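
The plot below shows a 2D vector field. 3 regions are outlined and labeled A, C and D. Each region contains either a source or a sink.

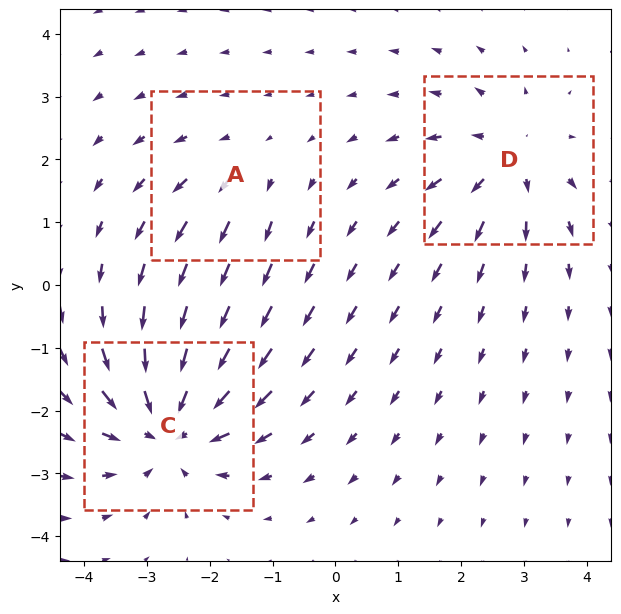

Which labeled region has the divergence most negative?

C

Divergence at each region's feature centre — A: about +2, C: about -5, D: about +3. Region C is most negative.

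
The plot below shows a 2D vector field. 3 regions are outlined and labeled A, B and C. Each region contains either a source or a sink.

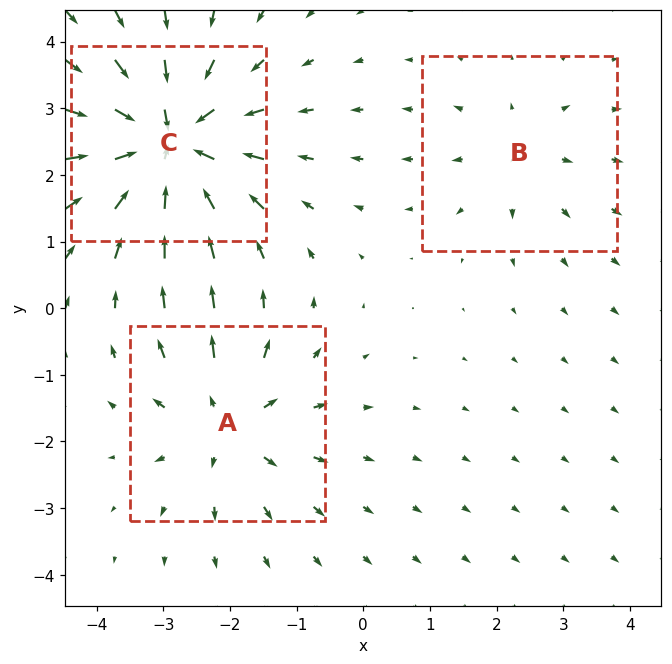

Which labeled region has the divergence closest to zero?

Divergence at each region's feature centre — A: about +4, B: about +2, C: about -6. Region B is closest to zero.

B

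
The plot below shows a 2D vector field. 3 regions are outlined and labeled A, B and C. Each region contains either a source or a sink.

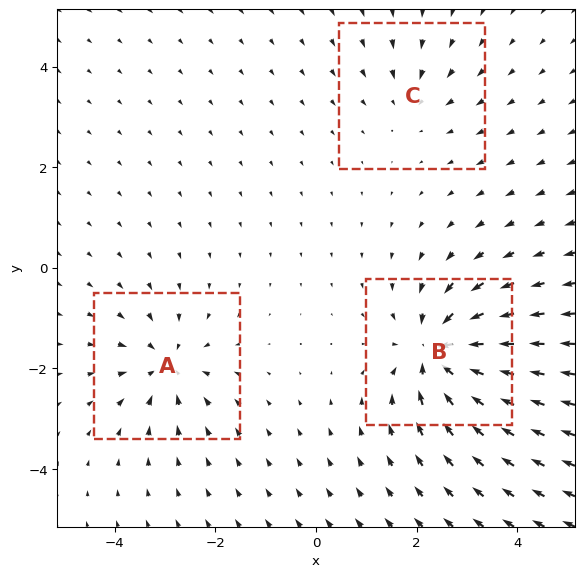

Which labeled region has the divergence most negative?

B

Divergence at each region's feature centre — A: about -4, B: about -6, C: about -2. Region B is most negative.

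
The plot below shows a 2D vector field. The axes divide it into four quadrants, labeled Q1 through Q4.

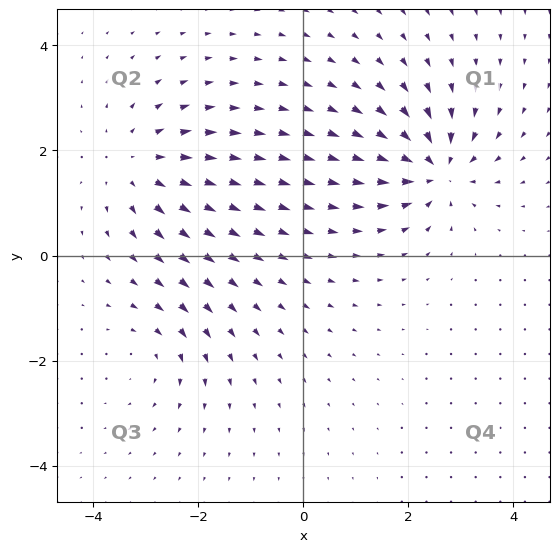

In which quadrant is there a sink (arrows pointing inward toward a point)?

The sink sits at approximately (2.5, 1.6), which lies in quadrant Q1. The divergence there is about -7, negative as expected for a sink.

Q1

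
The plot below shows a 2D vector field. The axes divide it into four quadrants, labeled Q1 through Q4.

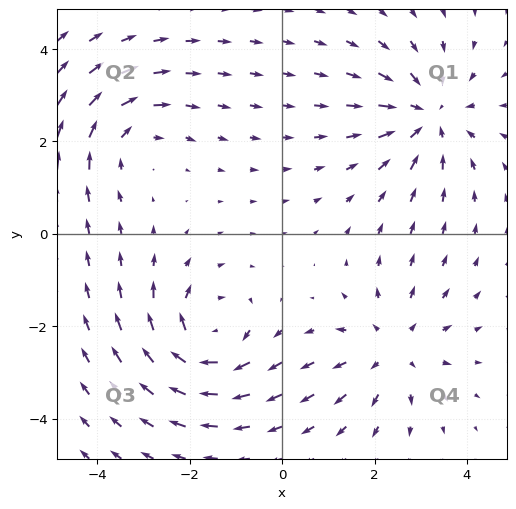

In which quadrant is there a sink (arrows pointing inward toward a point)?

The sink sits at approximately (3.2, 2.6), which lies in quadrant Q1. The divergence there is about -4, negative as expected for a sink.

Q1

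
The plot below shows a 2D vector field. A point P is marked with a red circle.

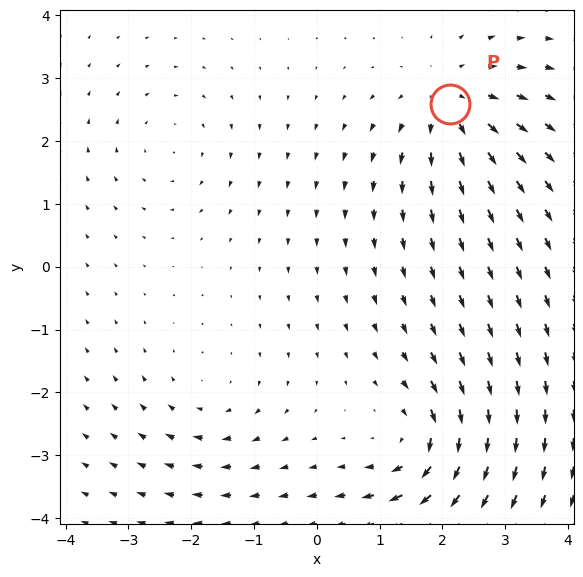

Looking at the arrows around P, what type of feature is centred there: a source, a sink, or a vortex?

source

At P (2.1, 2.6) the arrows spread outward. Divergence about +4, curl ≈0 — positive divergence with near-zero curl is a source.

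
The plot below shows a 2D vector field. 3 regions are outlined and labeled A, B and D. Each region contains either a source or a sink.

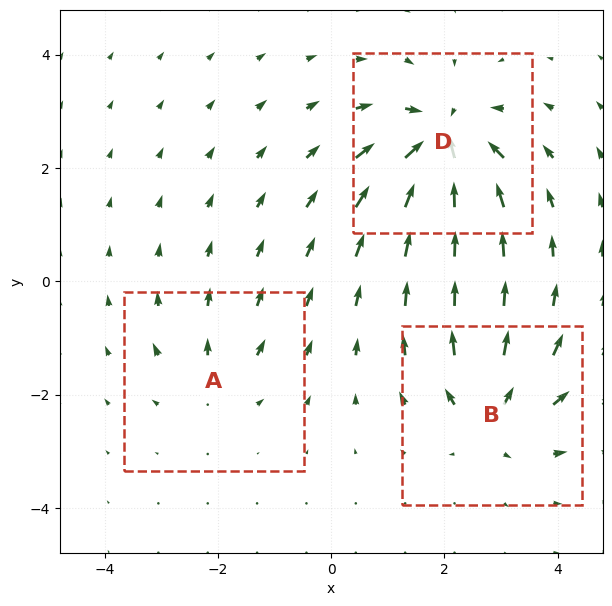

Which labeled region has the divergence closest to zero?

A

Divergence at each region's feature centre — A: about +2, B: about +4, D: about -6. Region A is closest to zero.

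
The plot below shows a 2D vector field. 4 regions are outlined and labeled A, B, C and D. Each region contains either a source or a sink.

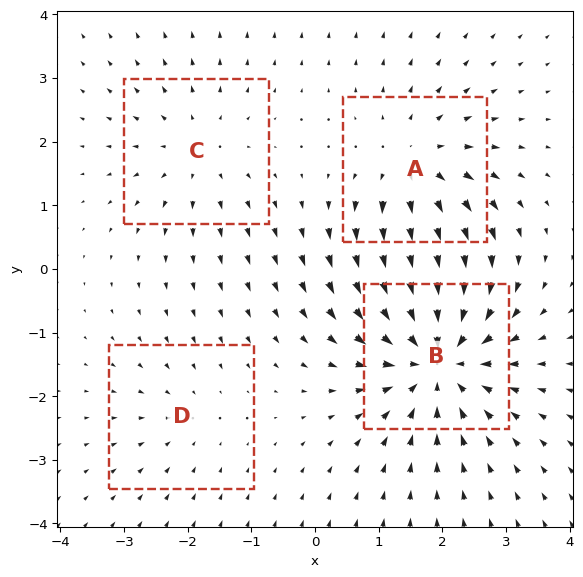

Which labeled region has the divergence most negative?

B

Divergence at each region's feature centre — A: about +4, B: about -6, C: about +3, D: about -2. Region B is most negative.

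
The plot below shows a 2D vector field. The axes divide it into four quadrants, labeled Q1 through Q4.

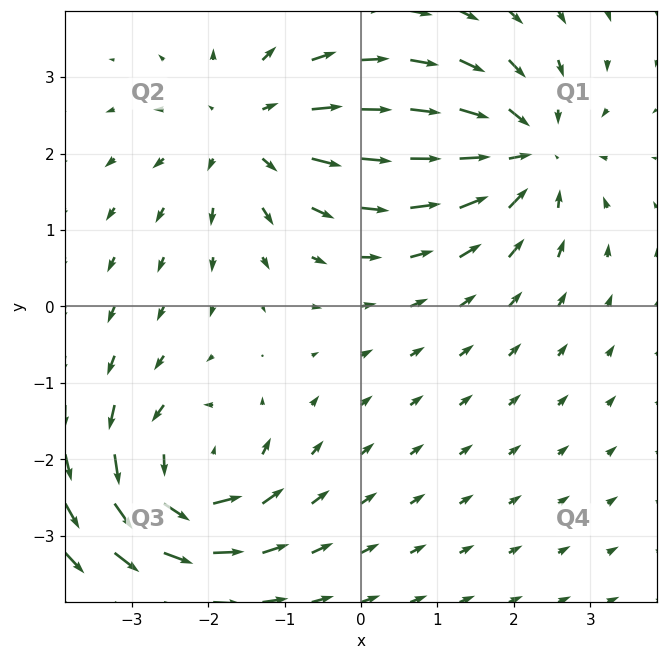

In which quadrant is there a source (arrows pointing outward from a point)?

Q2

The source sits at approximately (-1.4, 2.3), which lies in quadrant Q2. The divergence there is about +3, positive as expected for a source.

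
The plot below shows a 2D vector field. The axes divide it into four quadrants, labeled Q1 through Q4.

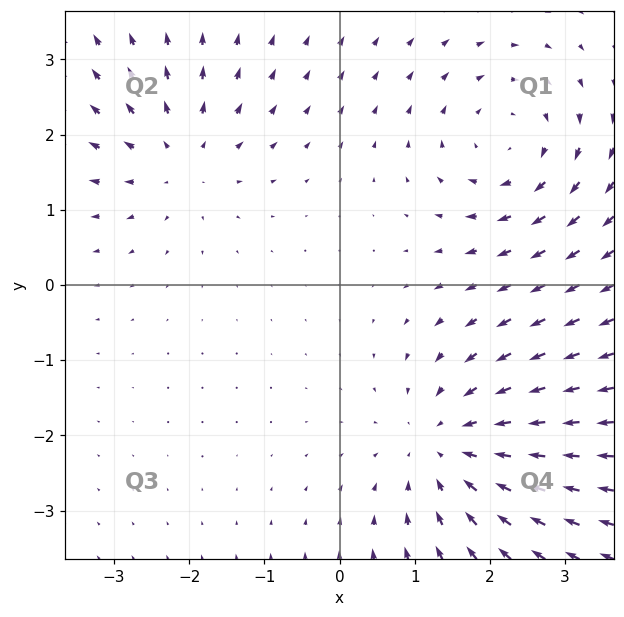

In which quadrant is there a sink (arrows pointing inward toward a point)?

The sink sits at approximately (1.5, -2.1), which lies in quadrant Q4. The divergence there is about -4, negative as expected for a sink.

Q4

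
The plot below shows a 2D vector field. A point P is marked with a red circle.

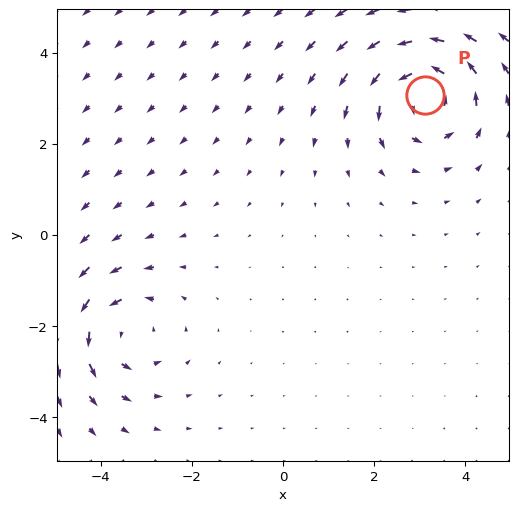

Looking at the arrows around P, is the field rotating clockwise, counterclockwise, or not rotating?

counterclockwise

Near P at (3.1, 3.1) the arrows circulate counterclockwise. The curl (z-component) there is about +5; positive curl means counterclockwise rotation.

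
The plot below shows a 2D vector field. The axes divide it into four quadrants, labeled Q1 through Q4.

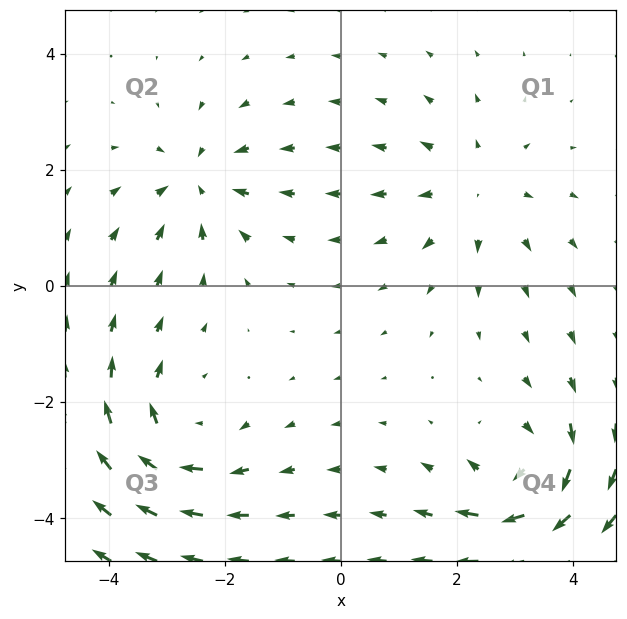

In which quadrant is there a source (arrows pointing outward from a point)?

The source sits at approximately (2.3, 1.7), which lies in quadrant Q1. The divergence there is about +2, positive as expected for a source.

Q1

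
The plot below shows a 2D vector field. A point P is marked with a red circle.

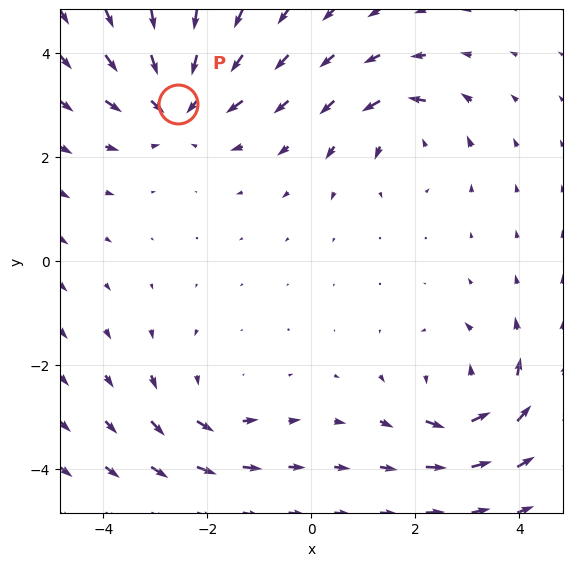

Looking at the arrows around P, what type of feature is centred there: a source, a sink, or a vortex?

At P (-2.6, 3.0) the arrows converge inward. Divergence about -5, curl ≈0 — negative divergence with near-zero curl is a sink.

sink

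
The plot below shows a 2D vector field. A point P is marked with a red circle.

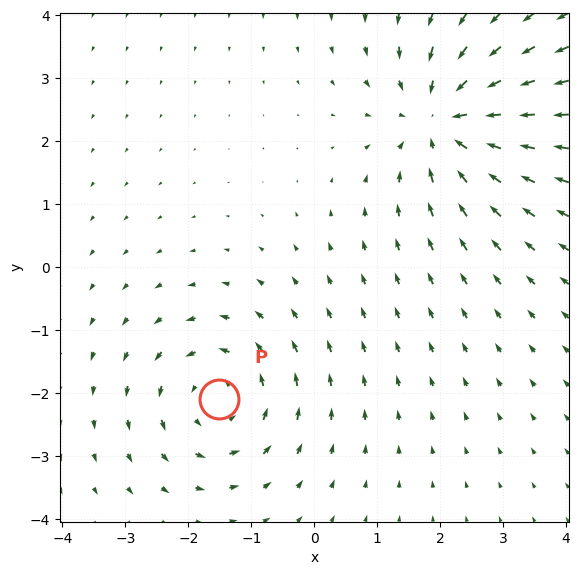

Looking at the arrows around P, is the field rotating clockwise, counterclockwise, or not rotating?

Near P at (-1.5, -2.1) the arrows circulate counterclockwise. The curl (z-component) there is about +4; positive curl means counterclockwise rotation.

counterclockwise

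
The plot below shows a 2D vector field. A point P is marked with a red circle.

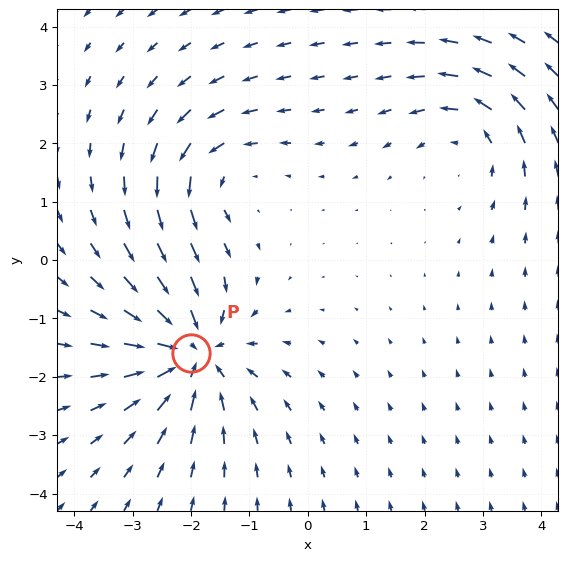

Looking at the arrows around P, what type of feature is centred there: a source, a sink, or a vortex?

At P (-2.0, -1.6) the arrows converge inward. Divergence about -5, curl ≈0 — negative divergence with near-zero curl is a sink.

sink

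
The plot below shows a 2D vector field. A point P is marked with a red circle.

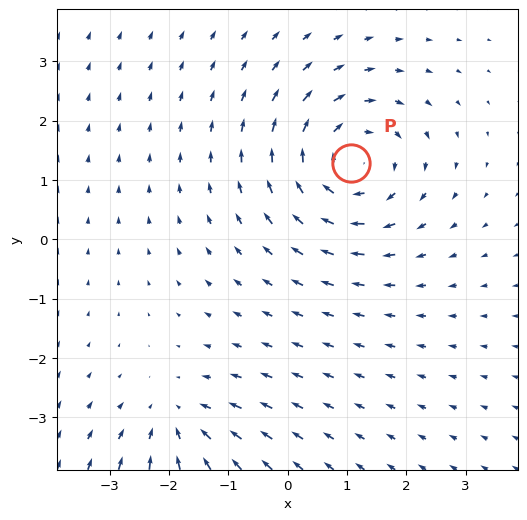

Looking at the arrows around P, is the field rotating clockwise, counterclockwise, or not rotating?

clockwise

Near P at (1.1, 1.3) the arrows circulate clockwise. The curl (z-component) there is about -5; negative curl means clockwise rotation.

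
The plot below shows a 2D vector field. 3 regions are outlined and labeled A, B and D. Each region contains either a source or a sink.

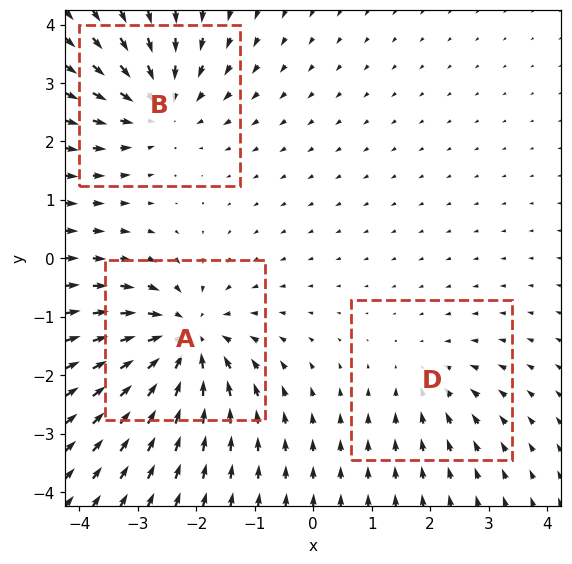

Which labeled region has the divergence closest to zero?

Divergence at each region's feature centre — A: about -5, B: about -4, D: about -2. Region D is closest to zero.

D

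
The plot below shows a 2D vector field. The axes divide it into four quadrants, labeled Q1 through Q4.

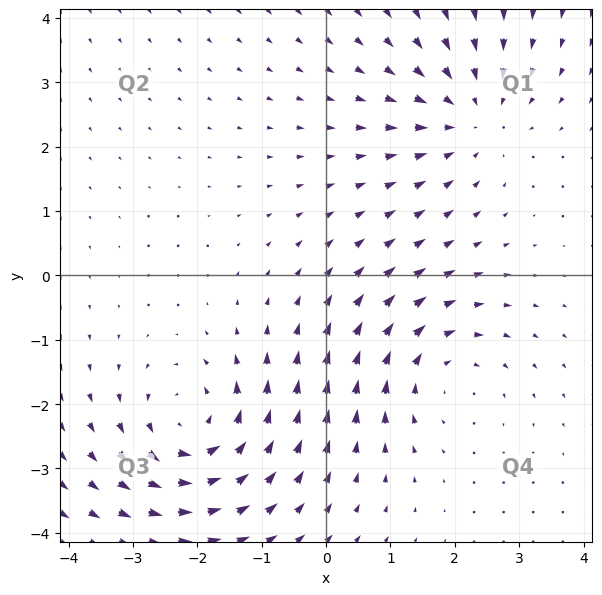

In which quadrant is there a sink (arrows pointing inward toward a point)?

Q1

The sink sits at approximately (2.2, 2.5), which lies in quadrant Q1. The divergence there is about -4, negative as expected for a sink.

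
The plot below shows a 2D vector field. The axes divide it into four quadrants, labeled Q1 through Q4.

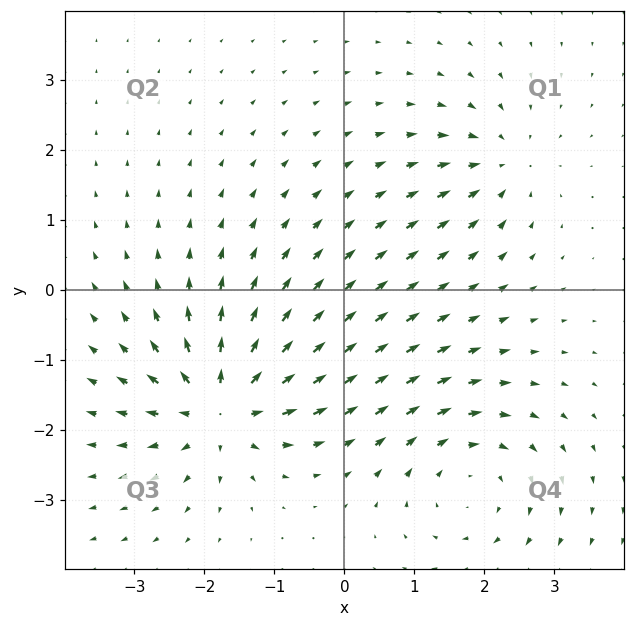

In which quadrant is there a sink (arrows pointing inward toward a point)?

Q1

The sink sits at approximately (2.2, 1.8), which lies in quadrant Q1. The divergence there is about -4, negative as expected for a sink.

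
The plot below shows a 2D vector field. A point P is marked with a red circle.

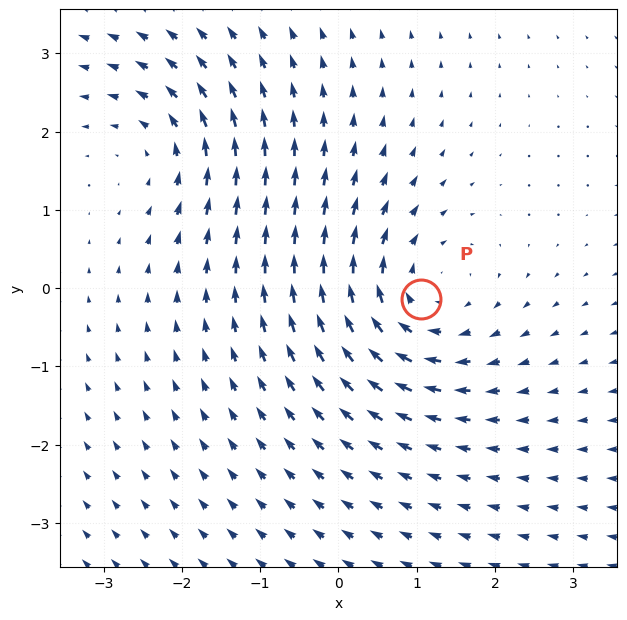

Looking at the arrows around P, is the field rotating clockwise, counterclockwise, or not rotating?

Near P at (1.1, -0.1) the arrows circulate clockwise. The curl (z-component) there is about -4; negative curl means clockwise rotation.

clockwise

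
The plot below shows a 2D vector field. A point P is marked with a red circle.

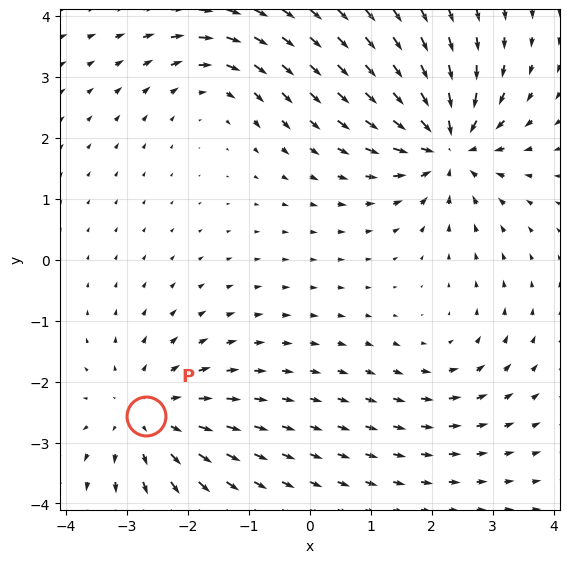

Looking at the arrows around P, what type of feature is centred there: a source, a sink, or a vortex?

At P (-2.7, -2.6) the arrows spread outward. Divergence about +4, curl ≈0 — positive divergence with near-zero curl is a source.

source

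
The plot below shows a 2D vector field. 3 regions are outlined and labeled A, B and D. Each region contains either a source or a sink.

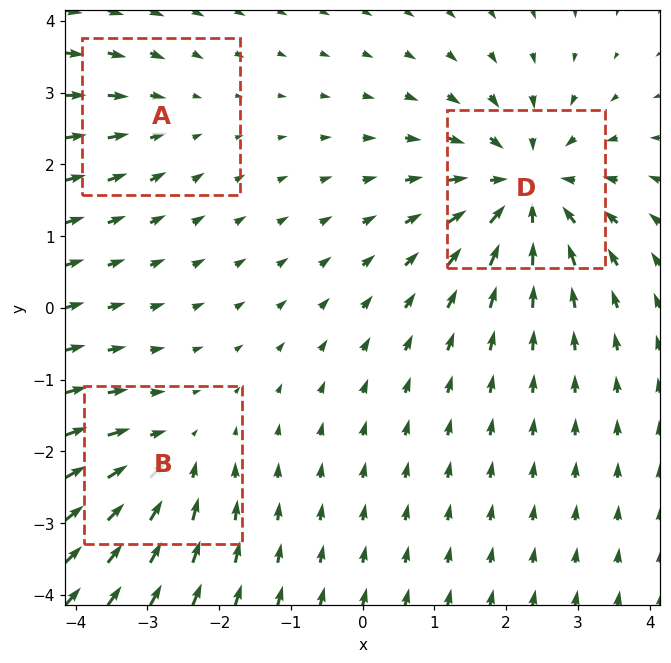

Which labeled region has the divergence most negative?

D

Divergence at each region's feature centre — A: about -2, B: about -3, D: about -5. Region D is most negative.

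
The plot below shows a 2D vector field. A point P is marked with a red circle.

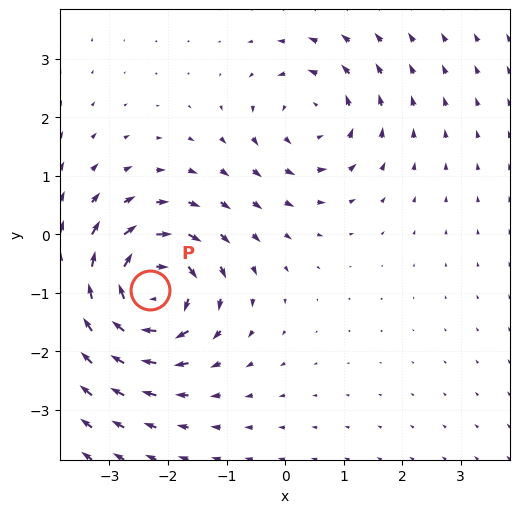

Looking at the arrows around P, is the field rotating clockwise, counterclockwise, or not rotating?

Near P at (-2.3, -1.0) the arrows circulate clockwise. The curl (z-component) there is about -6; negative curl means clockwise rotation.

clockwise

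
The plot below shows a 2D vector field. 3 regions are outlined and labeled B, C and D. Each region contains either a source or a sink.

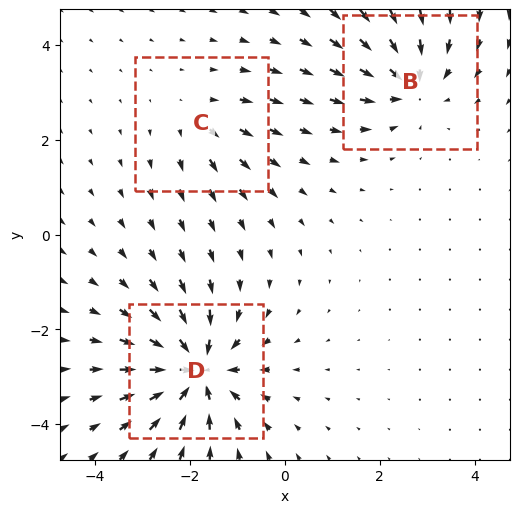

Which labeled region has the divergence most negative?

Divergence at each region's feature centre — B: about -4, C: about +2, D: about -6. Region D is most negative.

D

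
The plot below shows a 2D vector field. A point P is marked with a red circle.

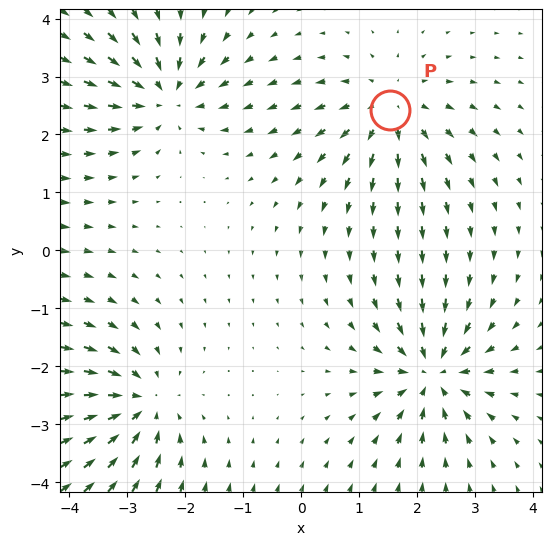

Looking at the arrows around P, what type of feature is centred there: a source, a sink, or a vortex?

source

At P (1.5, 2.4) the arrows spread outward. Divergence about +5, curl ≈0 — positive divergence with near-zero curl is a source.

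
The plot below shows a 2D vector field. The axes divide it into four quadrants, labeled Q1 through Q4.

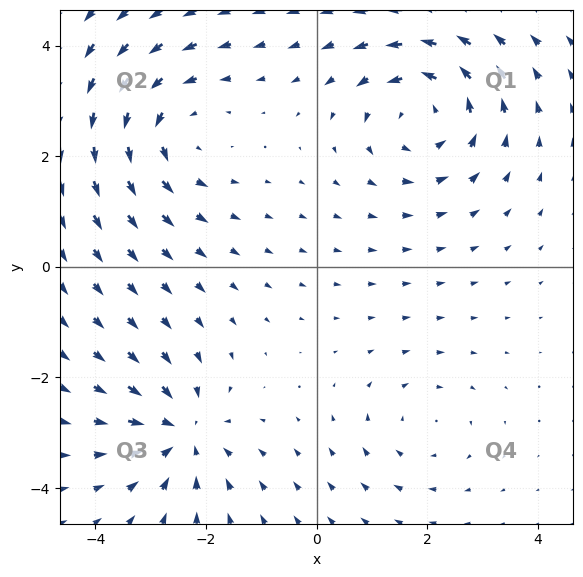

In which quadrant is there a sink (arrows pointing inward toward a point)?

The sink sits at approximately (-2.4, -3.0), which lies in quadrant Q3. The divergence there is about -4, negative as expected for a sink.

Q3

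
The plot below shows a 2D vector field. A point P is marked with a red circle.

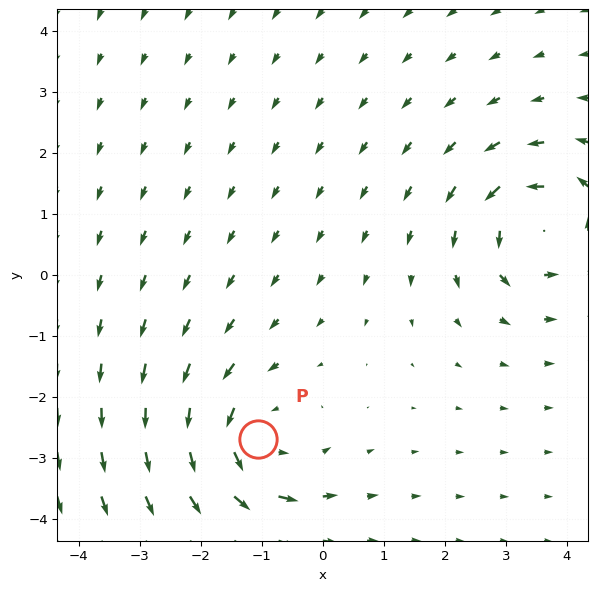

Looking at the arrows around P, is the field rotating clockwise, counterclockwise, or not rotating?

counterclockwise

Near P at (-1.1, -2.7) the arrows circulate counterclockwise. The curl (z-component) there is about +4; positive curl means counterclockwise rotation.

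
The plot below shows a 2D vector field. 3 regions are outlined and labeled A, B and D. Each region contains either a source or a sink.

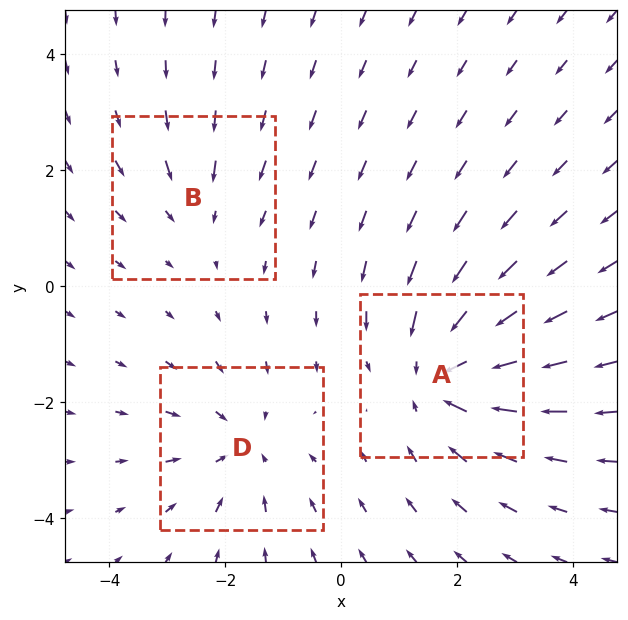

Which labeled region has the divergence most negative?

A

Divergence at each region's feature centre — A: about -4, B: about -2, D: about -3. Region A is most negative.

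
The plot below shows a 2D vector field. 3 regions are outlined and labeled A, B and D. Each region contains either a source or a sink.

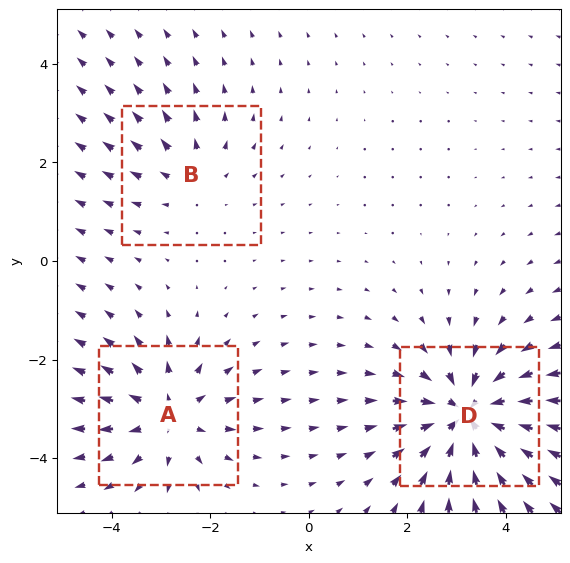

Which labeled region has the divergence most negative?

Divergence at each region's feature centre — A: about +3, B: about +2, D: about -5. Region D is most negative.

D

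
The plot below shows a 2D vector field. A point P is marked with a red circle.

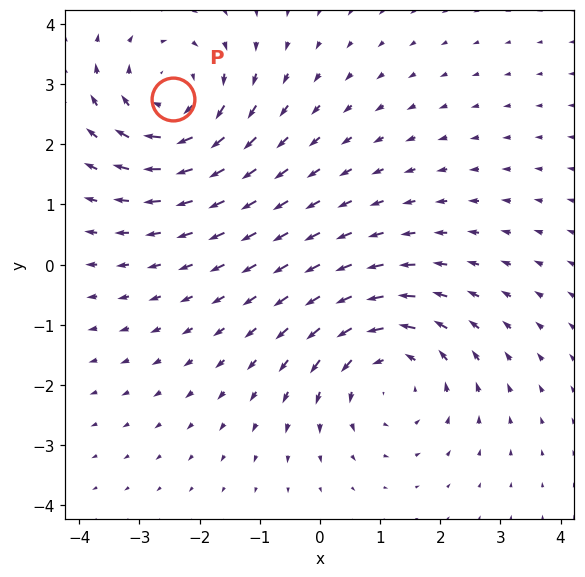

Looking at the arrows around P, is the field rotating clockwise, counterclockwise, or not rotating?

clockwise

Near P at (-2.4, 2.8) the arrows circulate clockwise. The curl (z-component) there is about -4; negative curl means clockwise rotation.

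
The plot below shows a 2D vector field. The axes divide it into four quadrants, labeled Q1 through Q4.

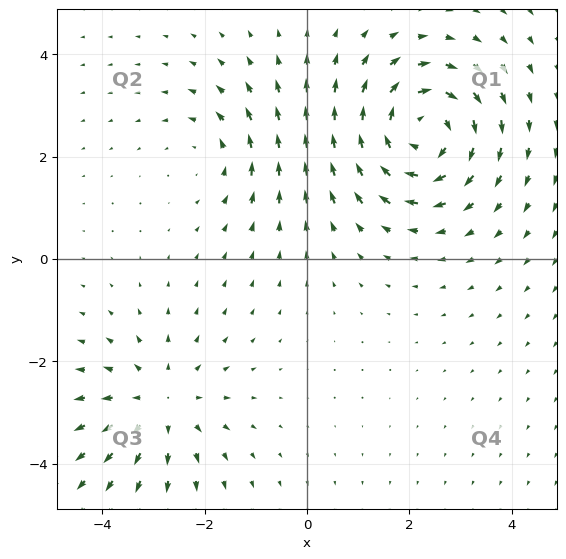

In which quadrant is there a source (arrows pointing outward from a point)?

Q3

The source sits at approximately (-2.9, -2.8), which lies in quadrant Q3. The divergence there is about +3, positive as expected for a source.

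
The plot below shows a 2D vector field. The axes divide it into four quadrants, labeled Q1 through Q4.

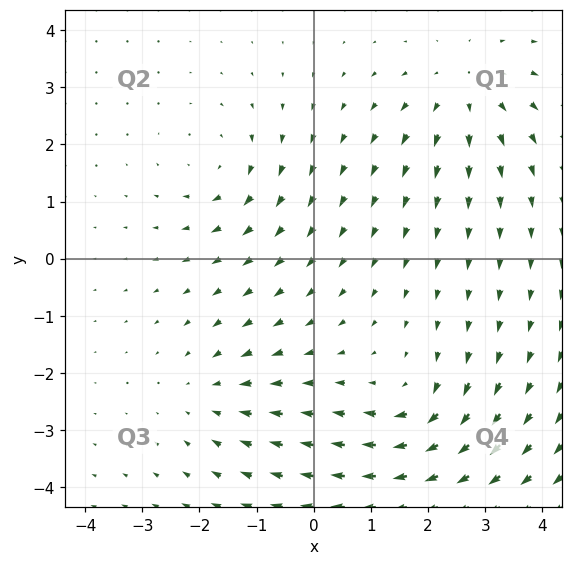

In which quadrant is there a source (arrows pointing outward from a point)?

Q1

The source sits at approximately (2.7, 3.0), which lies in quadrant Q1. The divergence there is about +4, positive as expected for a source.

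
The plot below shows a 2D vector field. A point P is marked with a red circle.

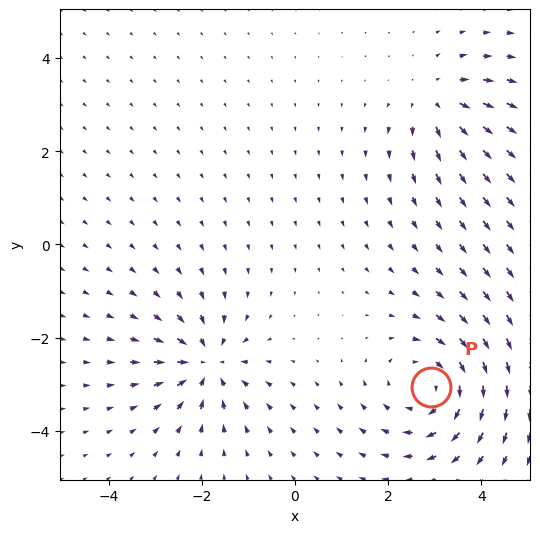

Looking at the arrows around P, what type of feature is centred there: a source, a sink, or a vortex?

vortex

At P (2.9, -3.1) the arrows circulate clockwise. Divergence ≈0, curl about -4 — near-zero divergence with nonzero curl is a vortex.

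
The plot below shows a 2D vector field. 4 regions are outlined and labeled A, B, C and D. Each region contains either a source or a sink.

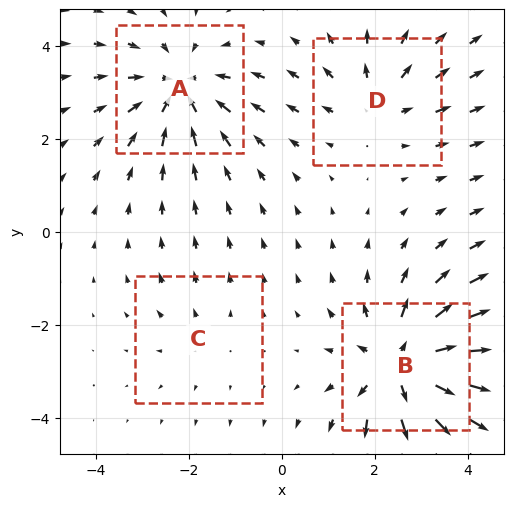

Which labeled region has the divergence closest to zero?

Divergence at each region's feature centre — A: about -5, B: about +6, C: about +2, D: about +3. Region C is closest to zero.

C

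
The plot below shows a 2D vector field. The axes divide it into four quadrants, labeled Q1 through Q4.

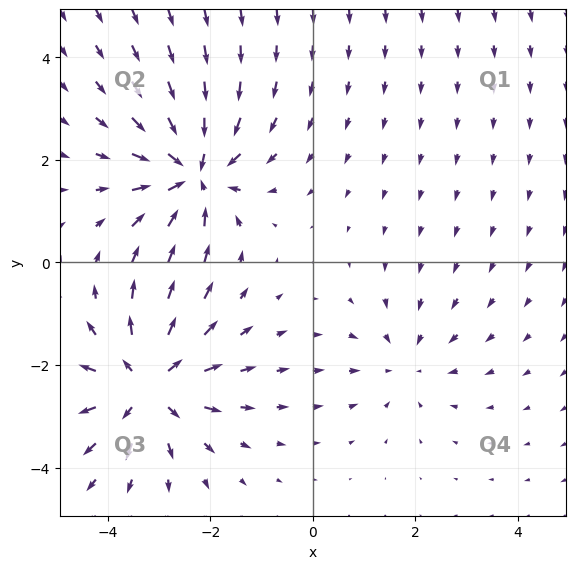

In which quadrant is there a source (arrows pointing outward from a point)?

The source sits at approximately (-3.2, -2.4), which lies in quadrant Q3. The divergence there is about +5, positive as expected for a source.

Q3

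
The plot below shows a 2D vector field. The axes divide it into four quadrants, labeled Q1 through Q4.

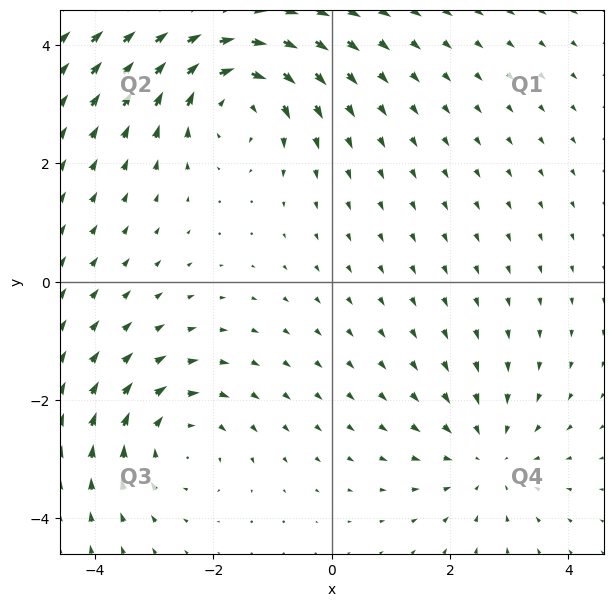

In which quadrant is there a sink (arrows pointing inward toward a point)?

Q4

The sink sits at approximately (2.6, -3.0), which lies in quadrant Q4. The divergence there is about -3, negative as expected for a sink.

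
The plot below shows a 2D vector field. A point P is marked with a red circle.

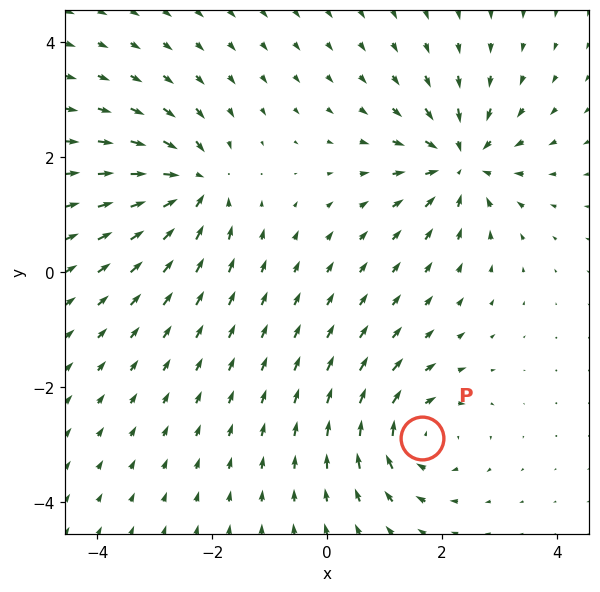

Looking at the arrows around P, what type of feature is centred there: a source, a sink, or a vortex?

At P (1.6, -2.9) the arrows circulate clockwise. Divergence ≈0, curl about -5 — near-zero divergence with nonzero curl is a vortex.

vortex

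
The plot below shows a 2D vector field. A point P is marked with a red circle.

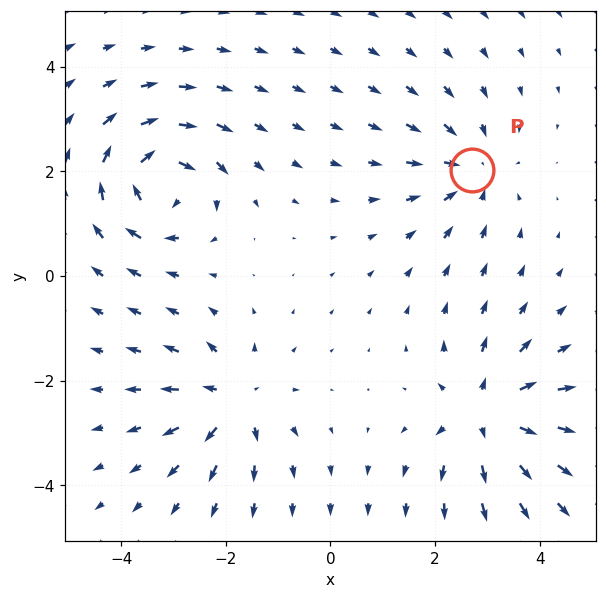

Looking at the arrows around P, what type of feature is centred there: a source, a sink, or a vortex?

sink

At P (2.7, 2.0) the arrows converge inward. Divergence about -3, curl ≈0 — negative divergence with near-zero curl is a sink.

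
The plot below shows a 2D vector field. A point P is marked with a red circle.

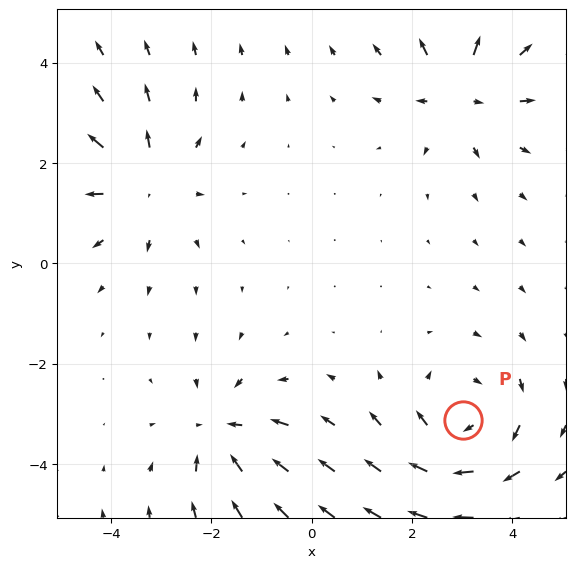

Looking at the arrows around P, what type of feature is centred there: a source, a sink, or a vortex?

vortex

At P (3.0, -3.1) the arrows circulate clockwise. Divergence ≈0, curl about -4 — near-zero divergence with nonzero curl is a vortex.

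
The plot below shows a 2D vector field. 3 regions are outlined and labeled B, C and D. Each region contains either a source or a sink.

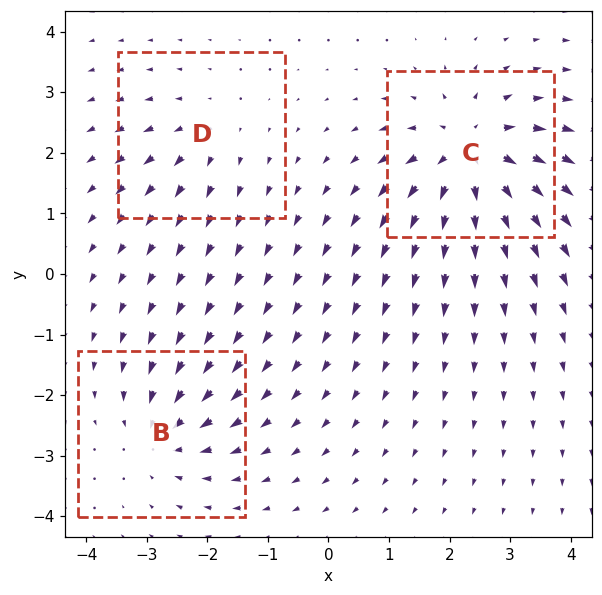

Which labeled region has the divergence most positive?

C

Divergence at each region's feature centre — B: about -4, C: about +6, D: about +2. Region C is most positive.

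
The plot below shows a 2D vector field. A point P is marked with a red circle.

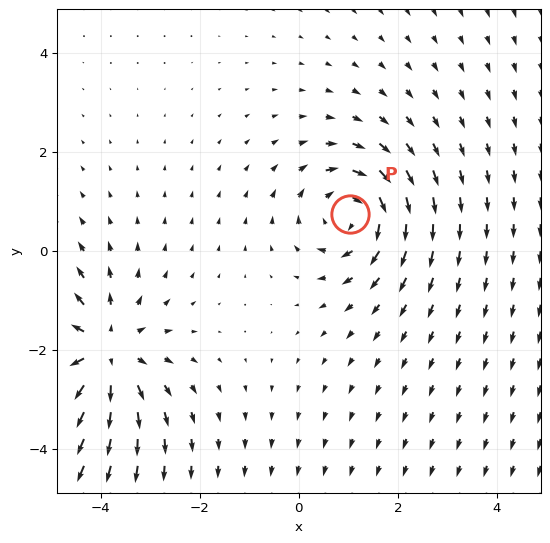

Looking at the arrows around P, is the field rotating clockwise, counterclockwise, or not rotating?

Near P at (1.0, 0.8) the arrows circulate clockwise. The curl (z-component) there is about -3; negative curl means clockwise rotation.

clockwise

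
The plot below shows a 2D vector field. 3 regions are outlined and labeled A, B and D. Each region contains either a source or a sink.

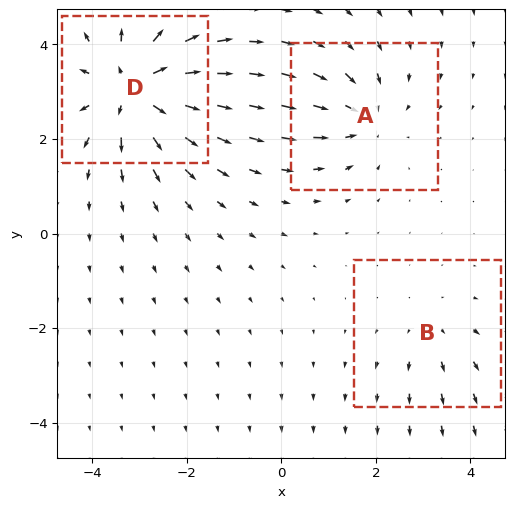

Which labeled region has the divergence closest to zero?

Divergence at each region's feature centre — A: about -3, B: about +2, D: about +5. Region B is closest to zero.

B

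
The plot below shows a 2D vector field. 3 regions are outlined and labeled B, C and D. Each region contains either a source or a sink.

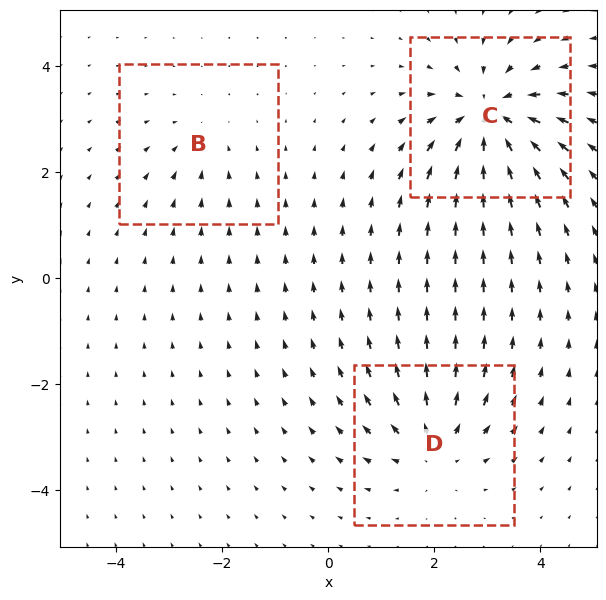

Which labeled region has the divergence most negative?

Divergence at each region's feature centre — B: about -2, C: about -5, D: about +4. Region C is most negative.

C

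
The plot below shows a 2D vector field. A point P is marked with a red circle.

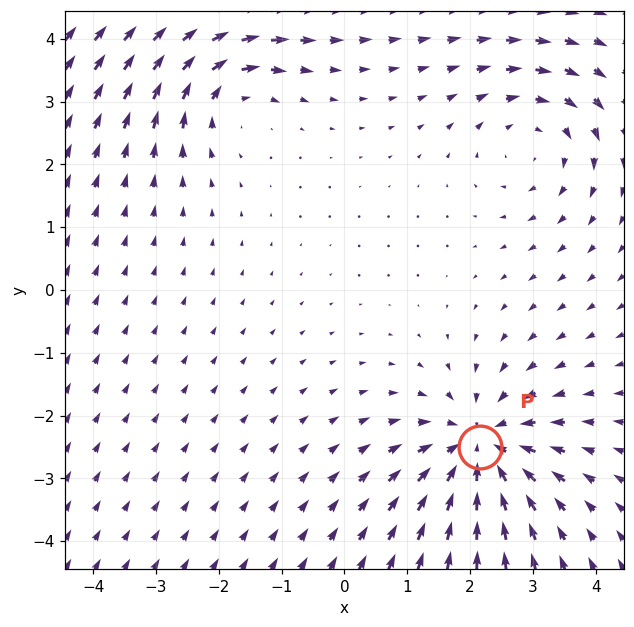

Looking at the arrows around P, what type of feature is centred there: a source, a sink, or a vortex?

sink

At P (2.2, -2.5) the arrows converge inward. Divergence about -5, curl ≈0 — negative divergence with near-zero curl is a sink.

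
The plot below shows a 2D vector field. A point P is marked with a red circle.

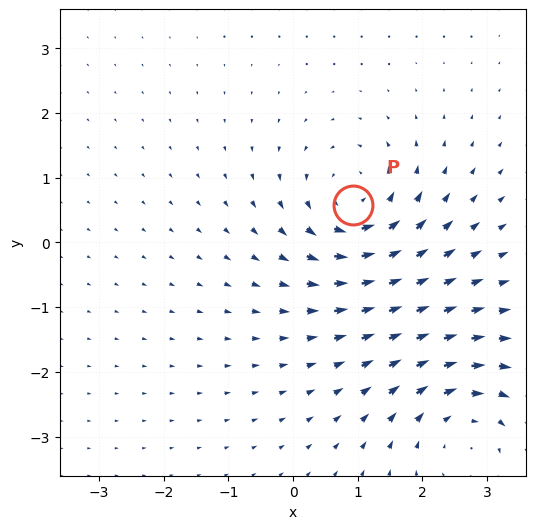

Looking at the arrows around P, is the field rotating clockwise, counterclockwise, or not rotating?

counterclockwise

Near P at (0.9, 0.6) the arrows circulate counterclockwise. The curl (z-component) there is about +5; positive curl means counterclockwise rotation.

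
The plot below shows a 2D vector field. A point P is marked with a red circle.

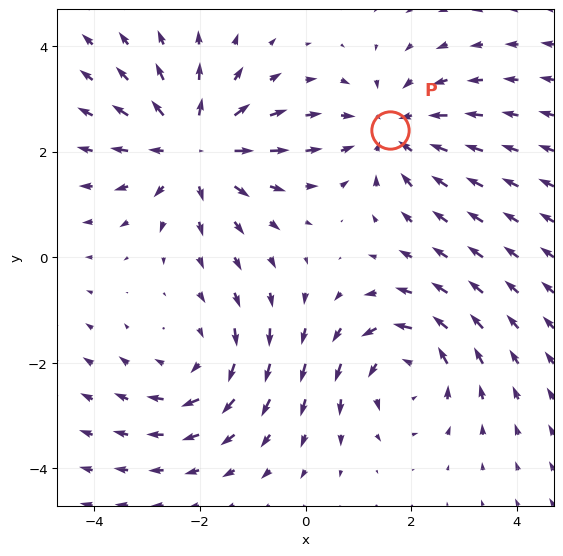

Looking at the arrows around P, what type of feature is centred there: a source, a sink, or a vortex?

At P (1.6, 2.4) the arrows converge inward. Divergence about -3, curl ≈0 — negative divergence with near-zero curl is a sink.

sink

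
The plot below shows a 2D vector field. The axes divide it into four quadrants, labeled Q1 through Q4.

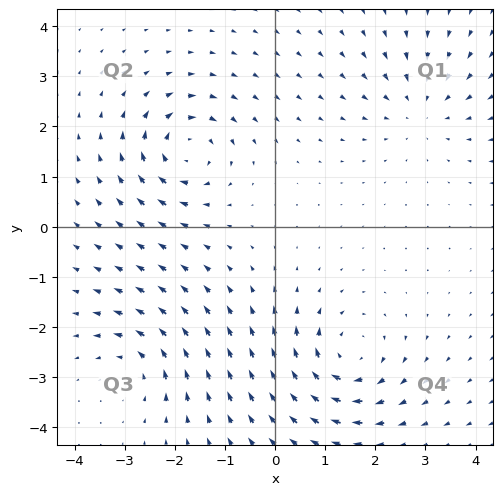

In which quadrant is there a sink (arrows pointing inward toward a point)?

Q1

The sink sits at approximately (2.9, 2.4), which lies in quadrant Q1. The divergence there is about -3, negative as expected for a sink.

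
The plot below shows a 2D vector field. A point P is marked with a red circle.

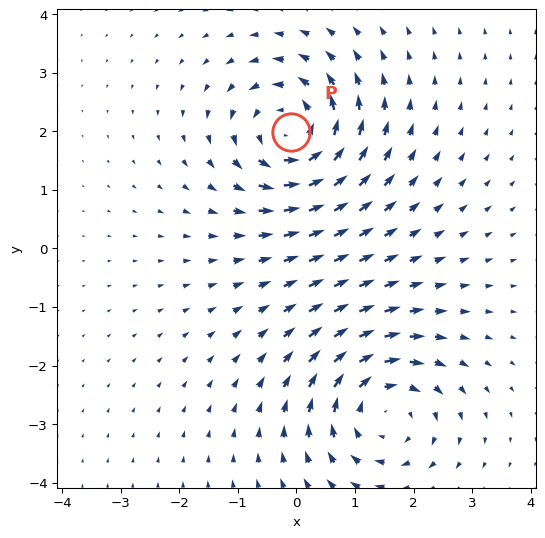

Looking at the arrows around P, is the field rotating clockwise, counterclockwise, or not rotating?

counterclockwise

Near P at (-0.1, 2.0) the arrows circulate counterclockwise. The curl (z-component) there is about +6; positive curl means counterclockwise rotation.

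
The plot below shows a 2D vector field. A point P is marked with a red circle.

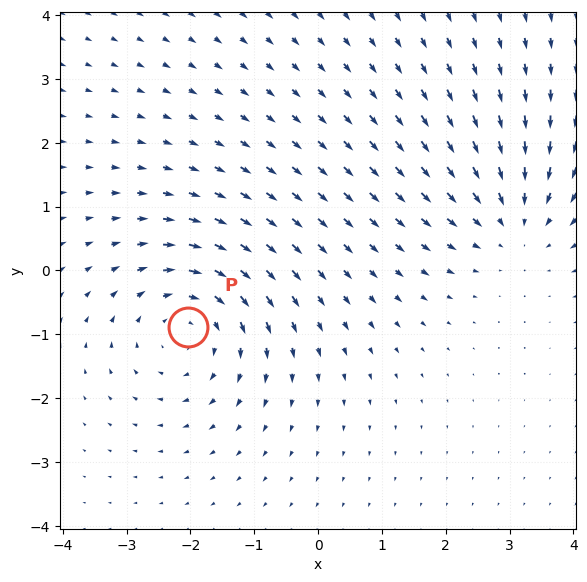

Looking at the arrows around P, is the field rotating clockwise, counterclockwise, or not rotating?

clockwise

Near P at (-2.0, -0.9) the arrows circulate clockwise. The curl (z-component) there is about -3; negative curl means clockwise rotation.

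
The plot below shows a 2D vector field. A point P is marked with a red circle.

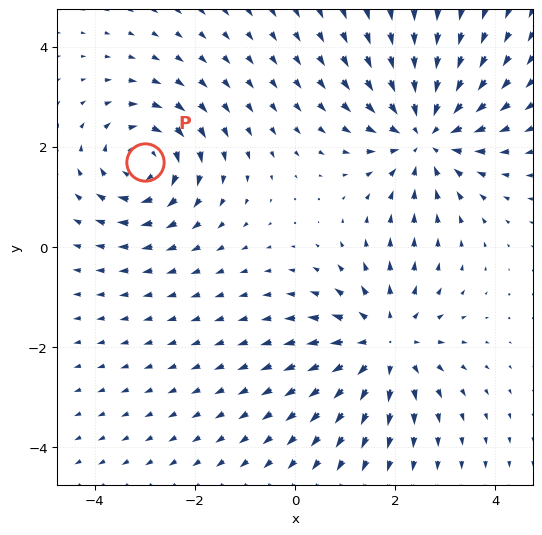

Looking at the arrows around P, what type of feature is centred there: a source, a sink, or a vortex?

vortex

At P (-3.0, 1.7) the arrows circulate clockwise. Divergence ≈0, curl about -5 — near-zero divergence with nonzero curl is a vortex.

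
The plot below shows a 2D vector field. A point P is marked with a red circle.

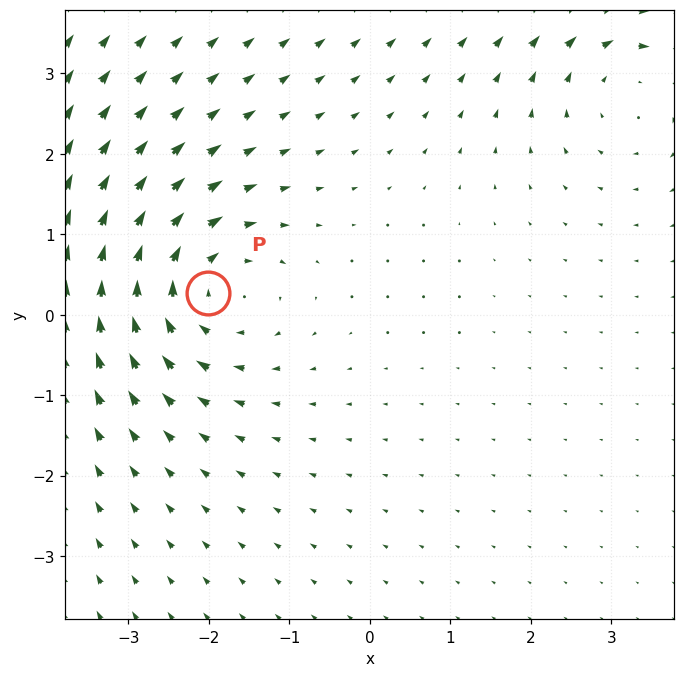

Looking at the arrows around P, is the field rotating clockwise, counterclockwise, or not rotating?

Near P at (-2.0, 0.3) the arrows circulate clockwise. The curl (z-component) there is about -4; negative curl means clockwise rotation.

clockwise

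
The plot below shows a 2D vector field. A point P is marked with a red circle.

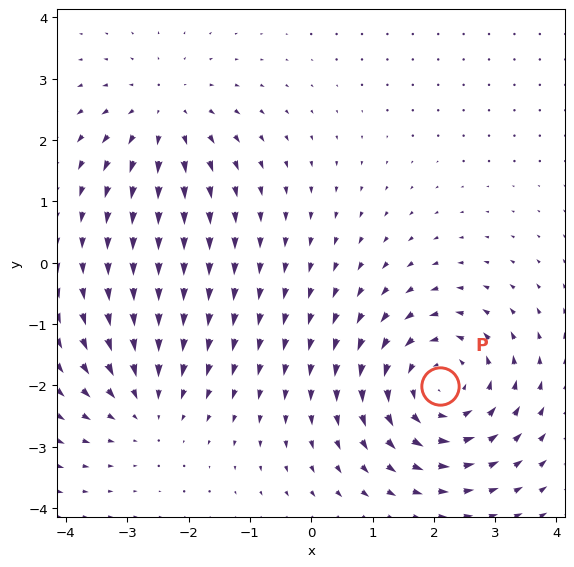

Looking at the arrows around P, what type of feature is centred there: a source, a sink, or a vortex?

vortex

At P (2.1, -2.0) the arrows circulate counterclockwise. Divergence ≈0, curl about +4 — near-zero divergence with nonzero curl is a vortex.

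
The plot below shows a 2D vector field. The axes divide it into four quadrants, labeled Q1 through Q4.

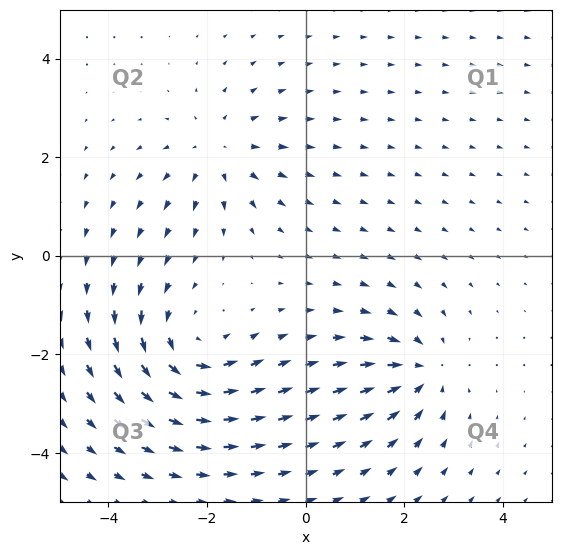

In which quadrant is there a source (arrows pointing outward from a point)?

The source sits at approximately (-1.8, 2.1), which lies in quadrant Q2. The divergence there is about +3, positive as expected for a source.

Q2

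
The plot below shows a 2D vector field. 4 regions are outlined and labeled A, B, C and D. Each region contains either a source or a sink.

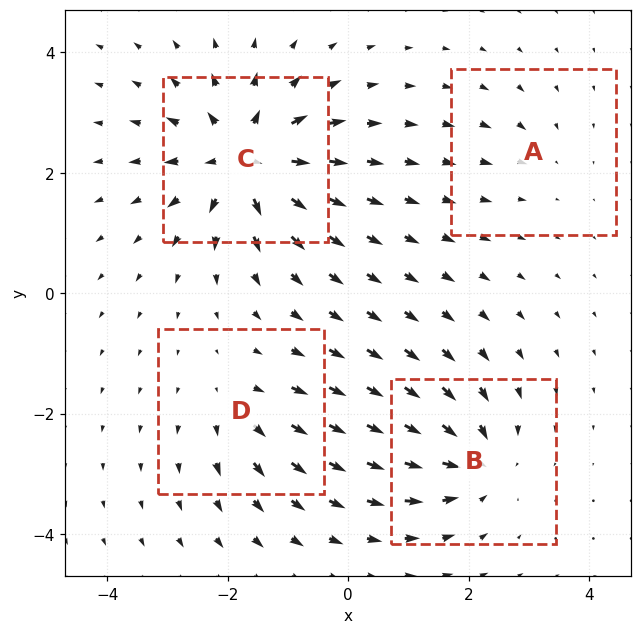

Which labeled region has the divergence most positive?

Divergence at each region's feature centre — A: about -2, B: about -6, C: about +9, D: about +4. Region C is most positive.

C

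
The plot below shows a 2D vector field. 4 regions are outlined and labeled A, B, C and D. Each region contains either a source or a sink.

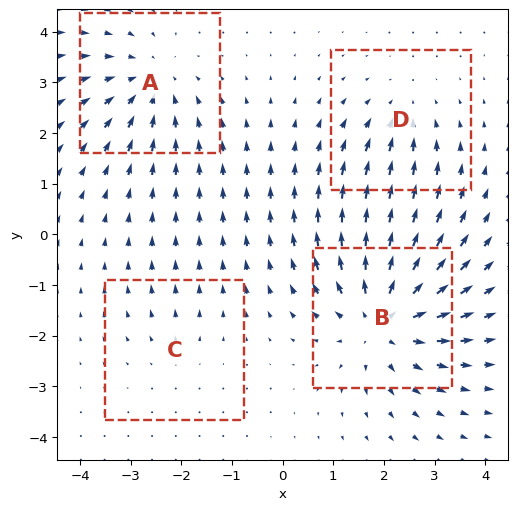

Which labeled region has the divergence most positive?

B

Divergence at each region's feature centre — A: about -4, B: about +6, C: about +2, D: about -3. Region B is most positive.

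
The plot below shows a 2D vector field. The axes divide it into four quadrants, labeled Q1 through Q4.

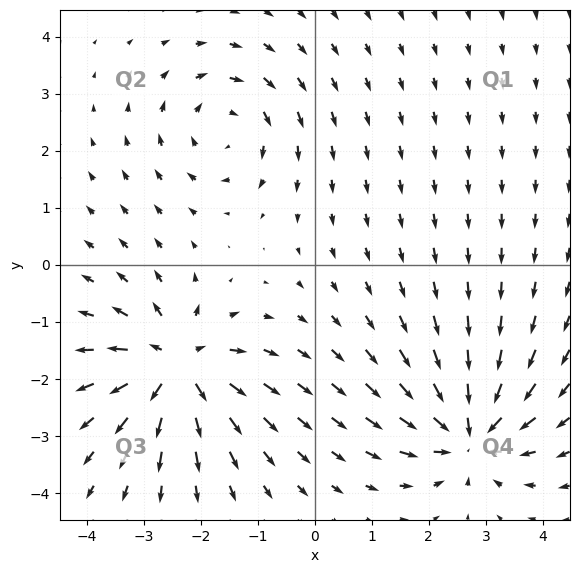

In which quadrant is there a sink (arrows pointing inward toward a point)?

Q4

The sink sits at approximately (2.7, -2.9), which lies in quadrant Q4. The divergence there is about -5, negative as expected for a sink.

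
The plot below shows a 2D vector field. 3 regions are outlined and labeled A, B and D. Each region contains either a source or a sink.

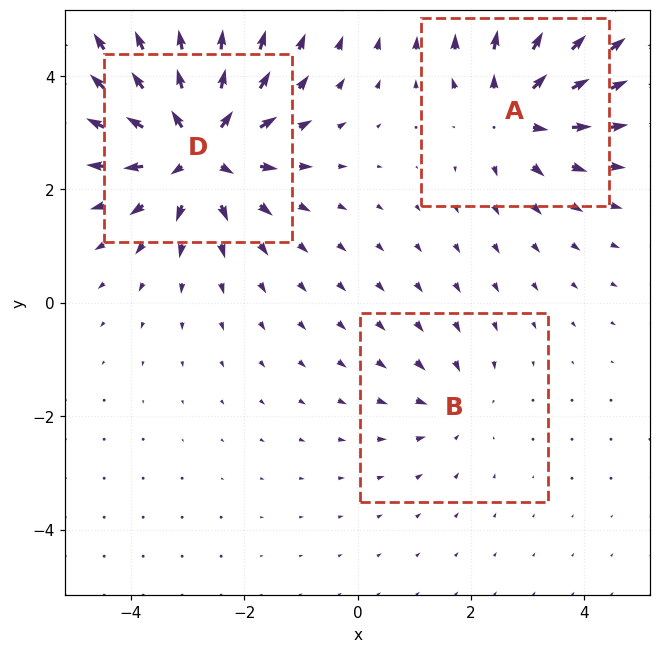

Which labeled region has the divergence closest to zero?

Divergence at each region's feature centre — A: about +4, B: about -2, D: about +6. Region B is closest to zero.

B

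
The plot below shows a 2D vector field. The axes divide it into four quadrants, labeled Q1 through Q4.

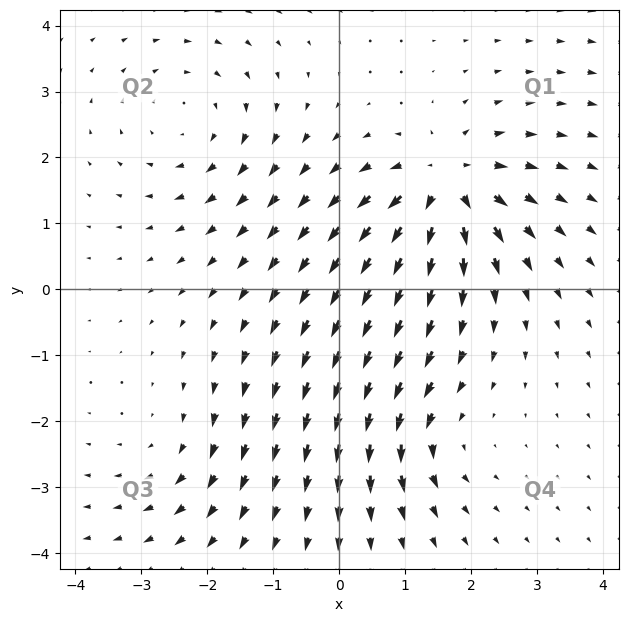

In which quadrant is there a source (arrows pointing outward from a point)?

Q1

The source sits at approximately (1.6, 1.6), which lies in quadrant Q1. The divergence there is about +7, positive as expected for a source.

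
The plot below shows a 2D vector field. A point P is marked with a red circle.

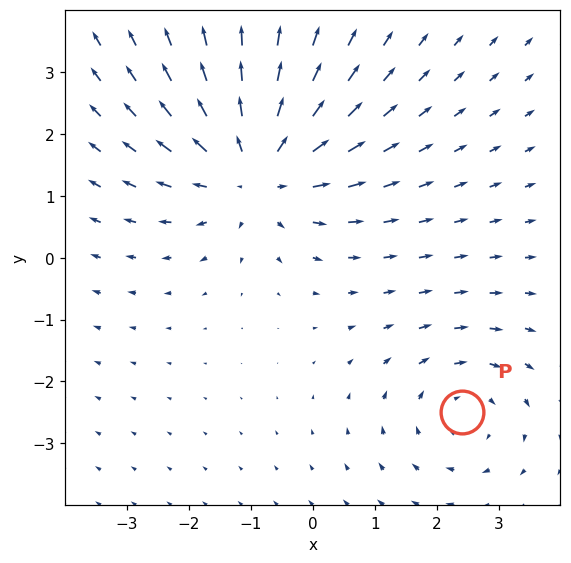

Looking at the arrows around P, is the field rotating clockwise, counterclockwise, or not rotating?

clockwise

Near P at (2.4, -2.5) the arrows circulate clockwise. The curl (z-component) there is about -2; negative curl means clockwise rotation.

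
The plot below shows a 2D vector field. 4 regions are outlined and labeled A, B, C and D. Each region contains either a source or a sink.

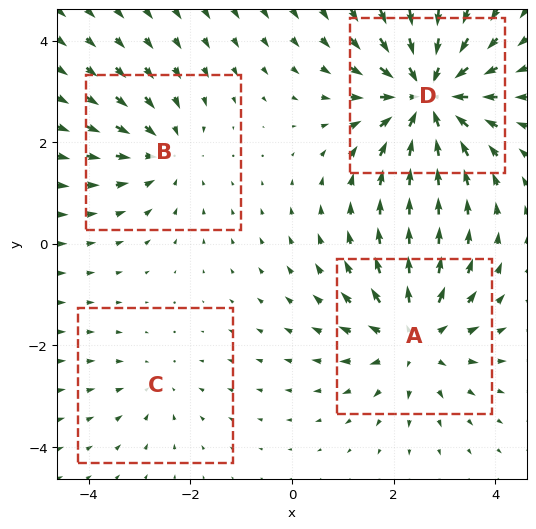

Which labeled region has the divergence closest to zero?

Divergence at each region's feature centre — A: about +5, B: about -3, C: about -2, D: about -6. Region C is closest to zero.

C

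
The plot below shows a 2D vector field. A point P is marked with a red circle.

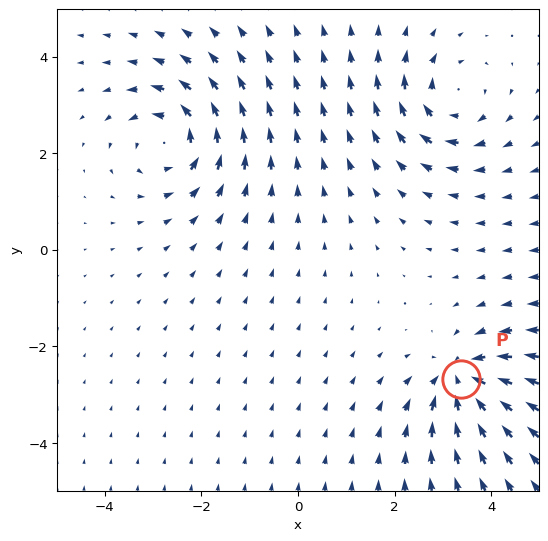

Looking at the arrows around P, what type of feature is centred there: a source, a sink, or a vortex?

sink

At P (3.4, -2.7) the arrows converge inward. Divergence about -4, curl ≈0 — negative divergence with near-zero curl is a sink.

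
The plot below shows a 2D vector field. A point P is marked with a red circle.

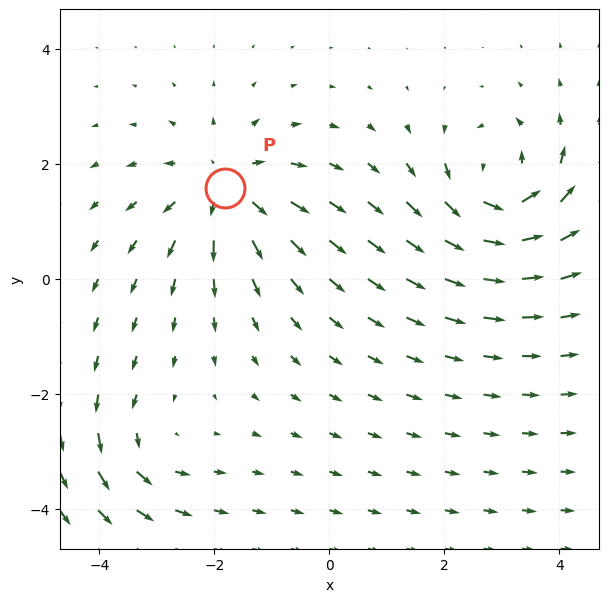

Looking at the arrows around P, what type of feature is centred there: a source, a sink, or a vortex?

source

At P (-1.8, 1.6) the arrows spread outward. Divergence about +5, curl ≈0 — positive divergence with near-zero curl is a source.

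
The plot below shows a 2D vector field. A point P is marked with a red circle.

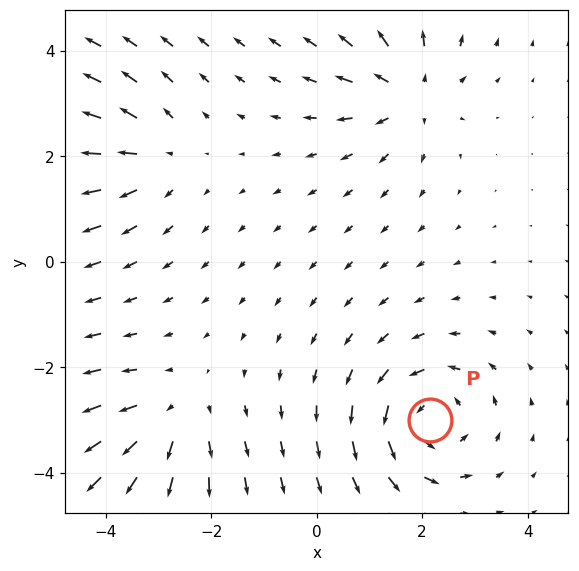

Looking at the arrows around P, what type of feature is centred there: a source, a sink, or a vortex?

At P (2.1, -3.0) the arrows circulate counterclockwise. Divergence ≈0, curl about +5 — near-zero divergence with nonzero curl is a vortex.

vortex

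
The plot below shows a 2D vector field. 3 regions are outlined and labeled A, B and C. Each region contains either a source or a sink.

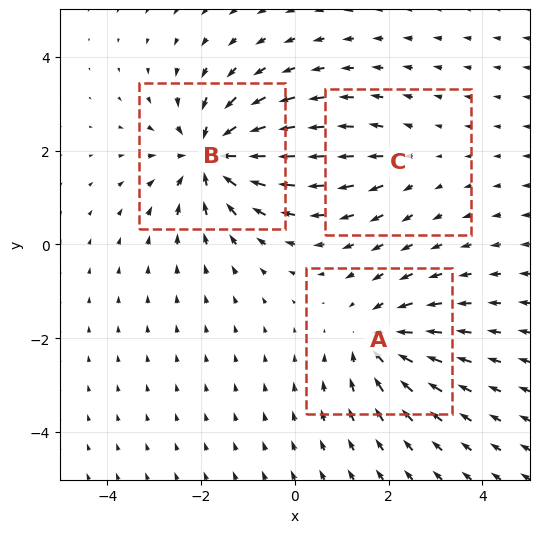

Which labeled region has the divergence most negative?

B

Divergence at each region's feature centre — A: about -4, B: about -5, C: about +2. Region B is most negative.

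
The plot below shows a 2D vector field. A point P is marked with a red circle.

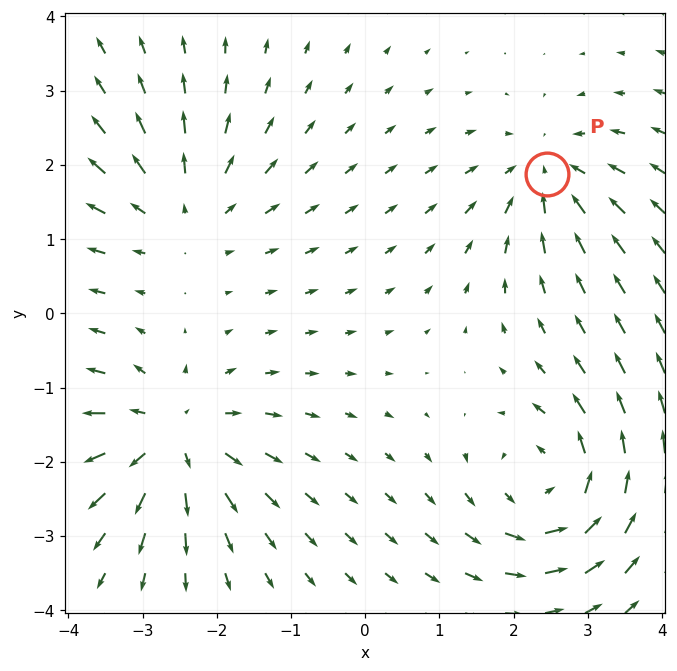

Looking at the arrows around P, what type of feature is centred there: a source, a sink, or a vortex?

sink

At P (2.5, 1.9) the arrows converge inward. Divergence about -4, curl ≈0 — negative divergence with near-zero curl is a sink.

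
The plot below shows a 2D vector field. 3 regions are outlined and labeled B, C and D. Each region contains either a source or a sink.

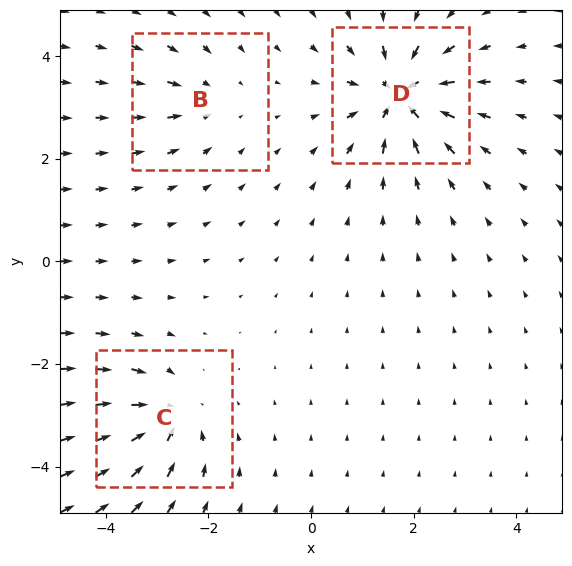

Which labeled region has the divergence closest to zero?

B

Divergence at each region's feature centre — B: about -2, C: about -4, D: about -6. Region B is closest to zero.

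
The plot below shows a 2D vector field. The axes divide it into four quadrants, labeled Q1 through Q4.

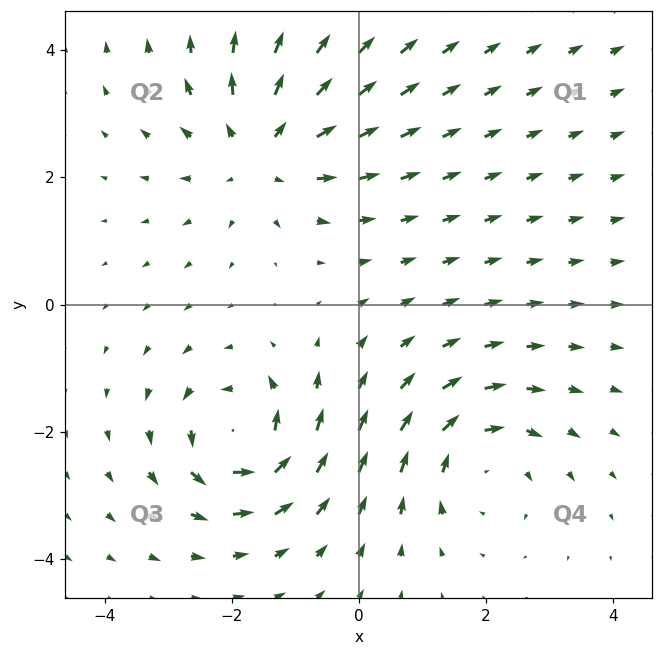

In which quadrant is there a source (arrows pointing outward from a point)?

Q2

The source sits at approximately (-1.5, 2.4), which lies in quadrant Q2. The divergence there is about +4, positive as expected for a source.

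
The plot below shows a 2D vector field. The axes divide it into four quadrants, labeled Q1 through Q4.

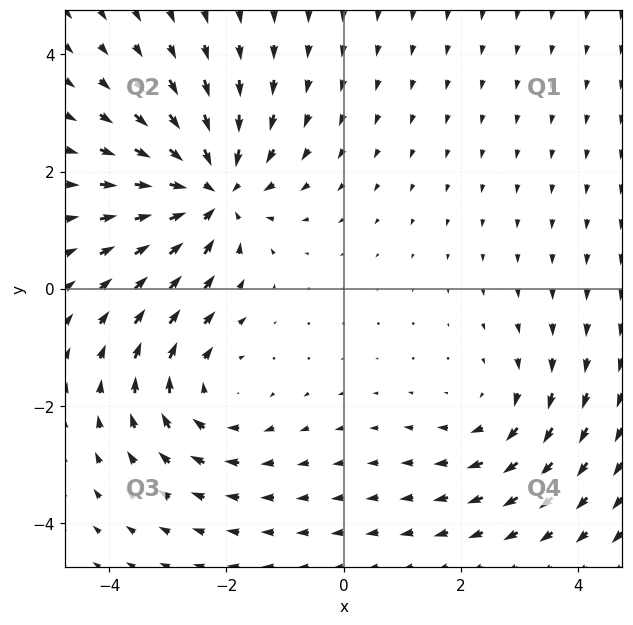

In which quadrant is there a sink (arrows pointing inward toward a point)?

The sink sits at approximately (-2.2, 1.6), which lies in quadrant Q2. The divergence there is about -5, negative as expected for a sink.

Q2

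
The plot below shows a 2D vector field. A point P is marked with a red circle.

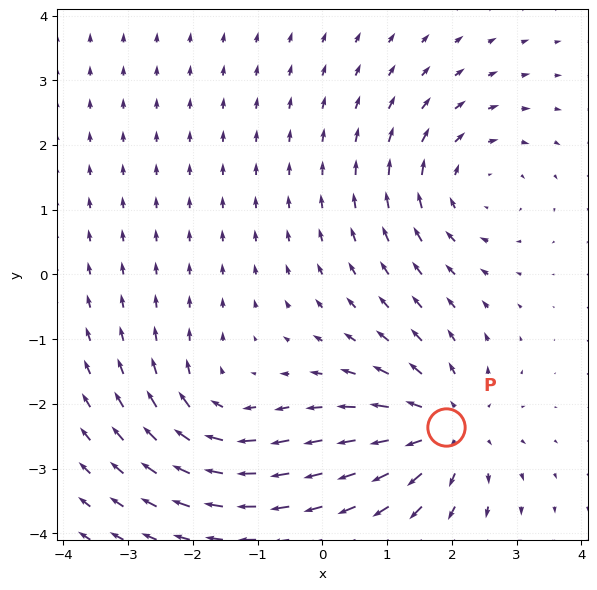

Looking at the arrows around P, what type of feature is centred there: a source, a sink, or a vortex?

source

At P (1.9, -2.4) the arrows spread outward. Divergence about +5, curl ≈0 — positive divergence with near-zero curl is a source.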